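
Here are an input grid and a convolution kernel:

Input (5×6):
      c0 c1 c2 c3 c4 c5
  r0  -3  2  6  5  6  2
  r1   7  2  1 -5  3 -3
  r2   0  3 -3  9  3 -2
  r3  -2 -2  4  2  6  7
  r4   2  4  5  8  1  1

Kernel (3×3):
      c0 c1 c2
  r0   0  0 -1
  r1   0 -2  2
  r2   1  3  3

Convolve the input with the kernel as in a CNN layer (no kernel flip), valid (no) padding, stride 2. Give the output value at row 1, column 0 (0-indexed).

The receptive field on the input at this output position is [0 3 -3 / -2 -2 4 / 2 4 5]. Elementwise product with the kernel and sum: -3·-1 + -2·-2 + 4·2 + 2·1 + 4·3 + 5·3.

44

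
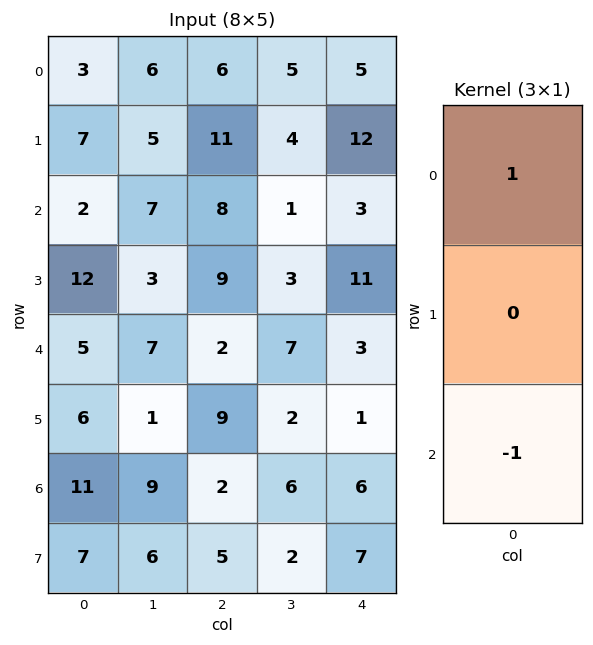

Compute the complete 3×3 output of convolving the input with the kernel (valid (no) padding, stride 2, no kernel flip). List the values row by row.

1 -2 2
-3 6 0
-6 0 -3

Output[0,0]: The receptive field on the input at this output position is [3 / 7 / 2]. Elementwise product with the kernel and sum: 3·1 + 2·-1.
Output[0,1]: The receptive field on the input at this output position is [6 / 11 / 8]. Elementwise product with the kernel and sum: 6·1 + 8·-1.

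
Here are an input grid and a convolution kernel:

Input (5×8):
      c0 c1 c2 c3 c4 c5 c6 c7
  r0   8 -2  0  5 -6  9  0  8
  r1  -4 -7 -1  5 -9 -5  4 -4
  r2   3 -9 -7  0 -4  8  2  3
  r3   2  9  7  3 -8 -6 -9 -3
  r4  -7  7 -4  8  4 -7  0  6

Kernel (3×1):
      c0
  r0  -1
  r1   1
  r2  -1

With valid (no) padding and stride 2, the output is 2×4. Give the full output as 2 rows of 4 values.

-15 6 1 2
6 18 -8 -11

Output[0,0]: The receptive field on the input at this output position is [8 / -4 / 3]. Elementwise product with the kernel and sum: 8·-1 + -4·1 + 3·-1.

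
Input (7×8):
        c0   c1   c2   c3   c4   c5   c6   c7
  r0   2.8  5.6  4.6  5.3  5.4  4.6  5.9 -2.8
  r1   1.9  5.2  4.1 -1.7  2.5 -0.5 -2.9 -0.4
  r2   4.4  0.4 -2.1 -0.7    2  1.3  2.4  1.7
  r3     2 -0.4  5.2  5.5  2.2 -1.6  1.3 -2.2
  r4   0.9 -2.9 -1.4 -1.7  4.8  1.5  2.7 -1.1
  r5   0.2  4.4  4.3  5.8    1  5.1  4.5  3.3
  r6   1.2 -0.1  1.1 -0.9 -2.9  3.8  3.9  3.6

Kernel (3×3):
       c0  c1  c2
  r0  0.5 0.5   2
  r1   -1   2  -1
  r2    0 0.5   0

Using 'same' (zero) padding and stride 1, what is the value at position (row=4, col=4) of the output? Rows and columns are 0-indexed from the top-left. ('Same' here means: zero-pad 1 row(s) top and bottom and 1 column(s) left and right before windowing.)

The receptive field on the zero-padded input at this output position is [5.5 2.2 -1.6 / -1.7 4.8 1.5 / 5.8 1 5.1]. Elementwise product with the kernel and sum: 5.5·0.5 + 2.2·0.5 + -1.6·2 + -1.7·-1 + 4.8·2 + 1.5·-1 + 1·0.5.

10.95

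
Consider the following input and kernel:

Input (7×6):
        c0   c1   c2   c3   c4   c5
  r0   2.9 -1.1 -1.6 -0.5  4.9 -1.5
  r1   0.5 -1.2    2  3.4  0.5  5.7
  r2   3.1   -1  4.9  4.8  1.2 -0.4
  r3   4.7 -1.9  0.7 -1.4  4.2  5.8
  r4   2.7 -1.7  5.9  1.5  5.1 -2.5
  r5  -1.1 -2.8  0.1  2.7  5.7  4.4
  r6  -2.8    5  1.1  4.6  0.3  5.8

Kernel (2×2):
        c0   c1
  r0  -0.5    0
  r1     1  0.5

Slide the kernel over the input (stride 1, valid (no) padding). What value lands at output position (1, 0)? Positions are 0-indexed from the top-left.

2.35

The receptive field on the input at this output position is [0.5 -1.2 / 3.1 -1]. Elementwise product with the kernel and sum: 0.5·-0.5 + 3.1·1 + -1·0.5.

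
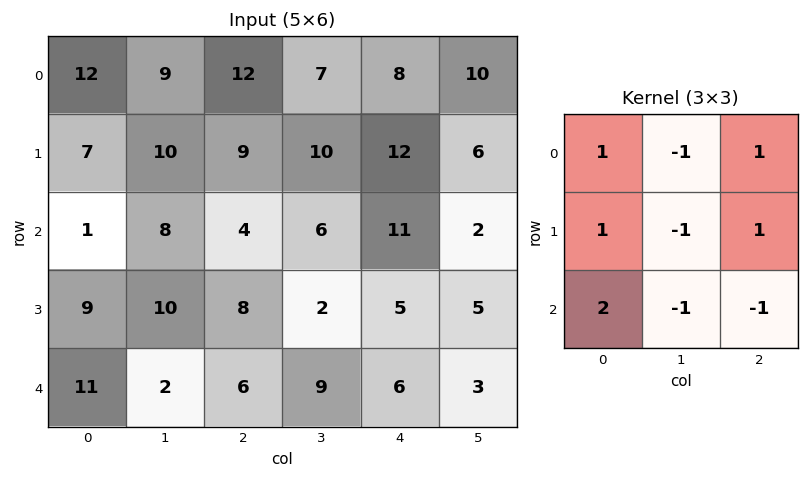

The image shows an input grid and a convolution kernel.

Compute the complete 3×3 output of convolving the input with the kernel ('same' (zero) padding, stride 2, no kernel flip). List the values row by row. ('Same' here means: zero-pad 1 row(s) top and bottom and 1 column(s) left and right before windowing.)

Output[0,0]: The receptive field on the zero-padded input at this output position is [0 0 0 / 0 12 9 / 0 7 10]. Elementwise product with the kernel and sum: 0·1 + 0·-1 + 0·1 + 0·1 + 12·-1 + 9·1 + 0·2 + 7·-1 + 10·-1.
Output[0,1]: The receptive field on the zero-padded input at this output position is [0 0 0 / 9 12 7 / 10 9 10]. Elementwise product with the kernel and sum: 0·1 + 0·-1 + 0·1 + 9·1 + 12·-1 + 7·1 + 10·2 + 9·-1 + 10·-1.

-20 5 11
-9 31 -5
-8 9 8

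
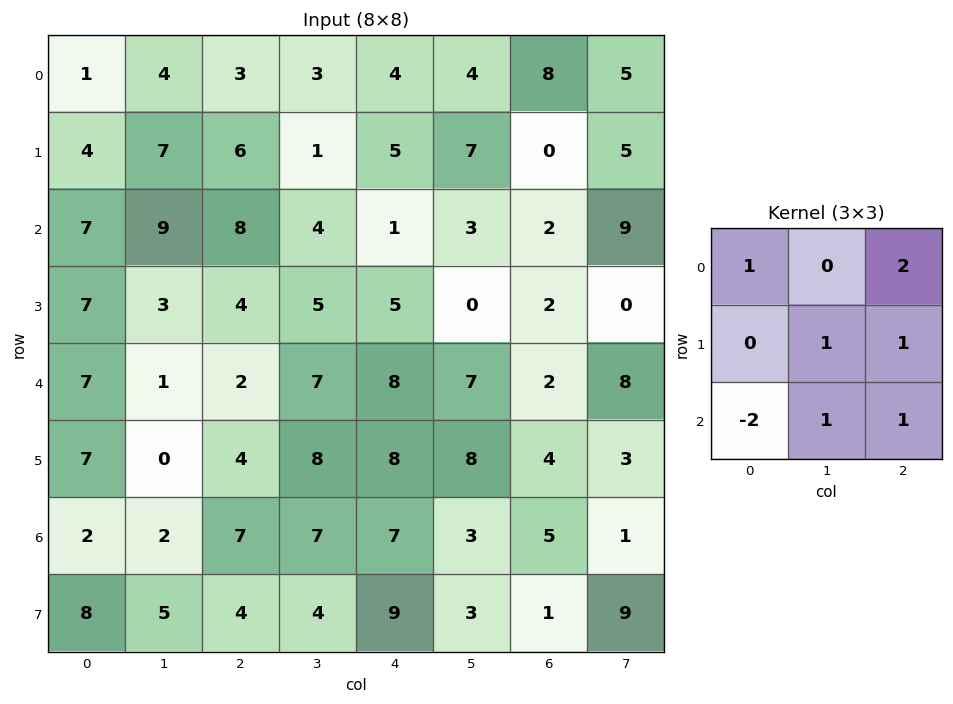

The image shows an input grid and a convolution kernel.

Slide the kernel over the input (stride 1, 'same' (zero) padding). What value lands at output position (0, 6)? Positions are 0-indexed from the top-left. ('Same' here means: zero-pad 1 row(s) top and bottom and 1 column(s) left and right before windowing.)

The receptive field on the zero-padded input at this output position is [0 0 0 / 4 8 5 / 7 0 5]. Elementwise product with the kernel and sum: 0·1 + 0·2 + 8·1 + 5·1 + 7·-2 + 0·1 + 5·1.

4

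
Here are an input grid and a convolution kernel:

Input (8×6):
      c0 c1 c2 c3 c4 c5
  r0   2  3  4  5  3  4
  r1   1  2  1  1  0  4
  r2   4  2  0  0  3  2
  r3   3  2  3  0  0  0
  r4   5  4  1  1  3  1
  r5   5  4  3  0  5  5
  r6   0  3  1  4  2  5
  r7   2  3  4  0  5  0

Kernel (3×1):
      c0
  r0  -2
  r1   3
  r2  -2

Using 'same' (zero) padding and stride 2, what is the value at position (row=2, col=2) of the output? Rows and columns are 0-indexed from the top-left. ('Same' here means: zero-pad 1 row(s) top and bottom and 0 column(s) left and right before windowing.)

The receptive field on the zero-padded input at this output position is [0 / 3 / 5]. Elementwise product with the kernel and sum: 0·-2 + 3·3 + 5·-2.

-1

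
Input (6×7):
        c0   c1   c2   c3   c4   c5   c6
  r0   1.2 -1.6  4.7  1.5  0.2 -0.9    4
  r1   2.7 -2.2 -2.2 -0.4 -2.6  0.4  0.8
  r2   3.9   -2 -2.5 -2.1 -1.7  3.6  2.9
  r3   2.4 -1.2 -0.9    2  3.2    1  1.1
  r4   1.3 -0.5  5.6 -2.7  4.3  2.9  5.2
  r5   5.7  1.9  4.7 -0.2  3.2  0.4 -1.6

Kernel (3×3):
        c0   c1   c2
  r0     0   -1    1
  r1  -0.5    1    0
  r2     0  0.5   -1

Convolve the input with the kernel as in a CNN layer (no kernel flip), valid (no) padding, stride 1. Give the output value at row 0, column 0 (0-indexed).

The receptive field on the input at this output position is [1.2 -1.6 4.7 / 2.7 -2.2 -2.2 / 3.9 -2 -2.5]. Elementwise product with the kernel and sum: -1.6·-1 + 4.7·1 + 2.7·-0.5 + -2.2·1 + -2·0.5 + -2.5·-1.

4.25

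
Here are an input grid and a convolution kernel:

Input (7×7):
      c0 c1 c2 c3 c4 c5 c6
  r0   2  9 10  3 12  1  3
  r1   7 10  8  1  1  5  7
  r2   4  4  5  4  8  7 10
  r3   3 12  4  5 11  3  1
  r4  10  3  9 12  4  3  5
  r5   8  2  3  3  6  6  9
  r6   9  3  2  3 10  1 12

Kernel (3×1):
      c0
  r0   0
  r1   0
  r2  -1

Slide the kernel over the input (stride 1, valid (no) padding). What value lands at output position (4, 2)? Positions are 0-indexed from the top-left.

The receptive field on the input at this output position is [9 / 3 / 2]. Elementwise product with the kernel and sum: 2·-1.

-2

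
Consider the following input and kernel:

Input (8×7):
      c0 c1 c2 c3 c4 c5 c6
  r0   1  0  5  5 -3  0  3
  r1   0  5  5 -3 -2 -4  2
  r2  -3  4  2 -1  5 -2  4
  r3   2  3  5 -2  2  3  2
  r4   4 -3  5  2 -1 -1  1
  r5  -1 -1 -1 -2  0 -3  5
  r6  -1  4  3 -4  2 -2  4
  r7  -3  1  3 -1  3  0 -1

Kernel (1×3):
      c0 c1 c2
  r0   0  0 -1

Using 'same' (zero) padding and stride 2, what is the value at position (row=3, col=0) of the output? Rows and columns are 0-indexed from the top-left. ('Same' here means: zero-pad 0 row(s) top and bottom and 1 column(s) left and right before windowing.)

The receptive field on the zero-padded input at this output position is [0 -1 4]. Elementwise product with the kernel and sum: 4·-1.

-4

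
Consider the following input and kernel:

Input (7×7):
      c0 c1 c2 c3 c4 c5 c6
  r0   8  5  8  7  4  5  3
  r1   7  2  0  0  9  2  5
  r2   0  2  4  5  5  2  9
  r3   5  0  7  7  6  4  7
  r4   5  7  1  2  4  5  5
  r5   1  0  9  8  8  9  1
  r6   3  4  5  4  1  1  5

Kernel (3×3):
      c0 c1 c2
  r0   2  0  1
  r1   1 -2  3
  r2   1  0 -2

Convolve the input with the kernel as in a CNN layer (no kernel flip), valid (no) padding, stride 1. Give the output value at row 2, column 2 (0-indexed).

The receptive field on the input at this output position is [4 5 5 / 7 7 6 / 1 2 4]. Elementwise product with the kernel and sum: 4·2 + 5·1 + 7·1 + 7·-2 + 6·3 + 1·1 + 4·-2.

17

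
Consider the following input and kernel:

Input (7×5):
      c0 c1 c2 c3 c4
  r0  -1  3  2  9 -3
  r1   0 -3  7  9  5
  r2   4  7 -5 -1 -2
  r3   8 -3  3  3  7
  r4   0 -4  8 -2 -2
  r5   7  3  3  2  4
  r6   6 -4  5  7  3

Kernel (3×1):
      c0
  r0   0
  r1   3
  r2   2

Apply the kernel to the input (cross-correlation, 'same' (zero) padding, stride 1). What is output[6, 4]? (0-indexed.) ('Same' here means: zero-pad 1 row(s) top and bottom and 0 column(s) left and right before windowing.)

The receptive field on the zero-padded input at this output position is [4 / 3 / 0]. Elementwise product with the kernel and sum: 3·3 + 0·2.

9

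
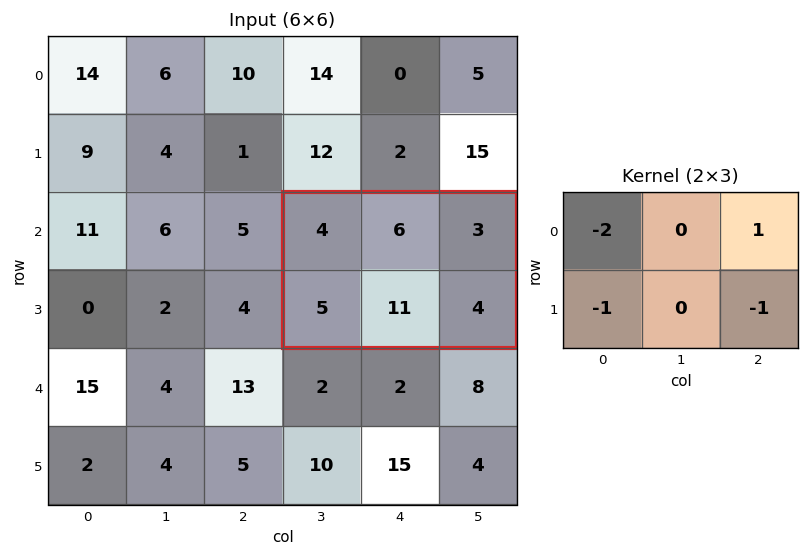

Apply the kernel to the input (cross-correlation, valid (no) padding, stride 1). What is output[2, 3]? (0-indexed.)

The receptive field on the input at this output position is [4 6 3 / 5 11 4]. Elementwise product with the kernel and sum: 4·-2 + 3·1 + 5·-1 + 4·-1.

-14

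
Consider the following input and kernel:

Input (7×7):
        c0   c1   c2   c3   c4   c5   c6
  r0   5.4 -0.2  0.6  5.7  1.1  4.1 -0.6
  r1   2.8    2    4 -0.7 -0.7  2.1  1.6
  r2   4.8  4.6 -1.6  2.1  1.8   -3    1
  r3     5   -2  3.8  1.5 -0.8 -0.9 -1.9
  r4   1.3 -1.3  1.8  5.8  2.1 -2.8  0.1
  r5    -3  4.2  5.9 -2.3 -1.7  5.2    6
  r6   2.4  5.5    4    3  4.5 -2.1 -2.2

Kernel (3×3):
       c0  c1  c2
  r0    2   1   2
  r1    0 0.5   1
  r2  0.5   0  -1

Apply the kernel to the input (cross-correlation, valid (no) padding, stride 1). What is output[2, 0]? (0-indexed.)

The receptive field on the input at this output position is [4.8 4.6 -1.6 / 5 -2 3.8 / 1.3 -1.3 1.8]. Elementwise product with the kernel and sum: 4.8·2 + 4.6·1 + -1.6·2 + -2·0.5 + 3.8·1 + 1.3·0.5 + 1.8·-1.

12.65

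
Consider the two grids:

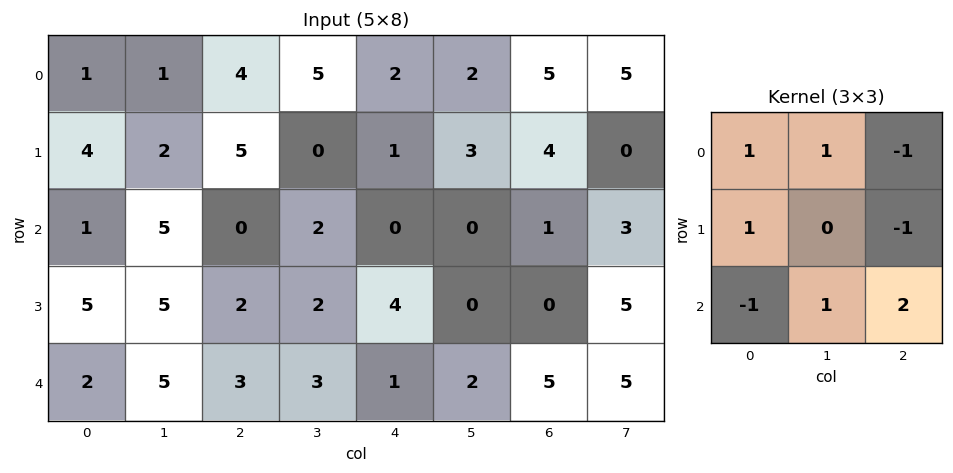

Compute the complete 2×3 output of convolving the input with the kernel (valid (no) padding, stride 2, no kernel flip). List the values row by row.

Output[0,0]: The receptive field on the input at this output position is [1 1 4 / 4 2 5 / 1 5 0]. Elementwise product with the kernel and sum: 1·1 + 1·1 + 4·-1 + 4·1 + 5·-1 + 1·-1 + 5·1 + 0·2.

1 13 -2
18 2 14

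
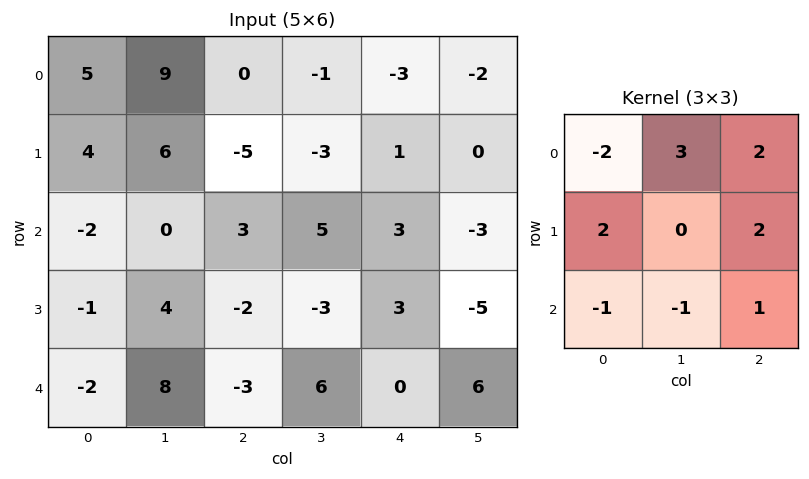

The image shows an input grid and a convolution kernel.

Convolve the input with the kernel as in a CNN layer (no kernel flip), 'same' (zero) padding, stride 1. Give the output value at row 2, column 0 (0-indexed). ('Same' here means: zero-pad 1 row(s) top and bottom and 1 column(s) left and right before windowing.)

29

The receptive field on the zero-padded input at this output position is [0 4 6 / 0 -2 0 / 0 -1 4]. Elementwise product with the kernel and sum: 0·-2 + 4·3 + 6·2 + 0·2 + 0·2 + 0·-1 + -1·-1 + 4·1.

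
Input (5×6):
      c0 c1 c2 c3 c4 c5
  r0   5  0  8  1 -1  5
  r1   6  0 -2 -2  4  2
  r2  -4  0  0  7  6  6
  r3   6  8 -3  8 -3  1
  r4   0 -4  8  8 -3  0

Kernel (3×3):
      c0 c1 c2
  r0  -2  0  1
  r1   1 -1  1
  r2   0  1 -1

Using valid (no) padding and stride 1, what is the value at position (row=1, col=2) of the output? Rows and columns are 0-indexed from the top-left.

18

The receptive field on the input at this output position is [-2 -2 4 / 0 7 6 / -3 8 -3]. Elementwise product with the kernel and sum: -2·-2 + 4·1 + 0·1 + 7·-1 + 6·1 + 8·1 + -3·-1.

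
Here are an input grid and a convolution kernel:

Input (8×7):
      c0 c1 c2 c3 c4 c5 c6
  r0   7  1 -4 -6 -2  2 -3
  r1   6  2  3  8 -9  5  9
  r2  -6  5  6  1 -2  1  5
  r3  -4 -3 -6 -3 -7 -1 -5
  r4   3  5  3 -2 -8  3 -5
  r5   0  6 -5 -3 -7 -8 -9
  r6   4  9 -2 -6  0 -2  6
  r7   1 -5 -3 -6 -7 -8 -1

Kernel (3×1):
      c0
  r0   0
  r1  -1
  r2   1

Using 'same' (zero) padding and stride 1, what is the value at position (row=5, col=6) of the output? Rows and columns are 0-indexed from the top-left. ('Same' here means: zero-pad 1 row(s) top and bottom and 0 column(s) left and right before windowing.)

15

The receptive field on the zero-padded input at this output position is [-5 / -9 / 6]. Elementwise product with the kernel and sum: -9·-1 + 6·1.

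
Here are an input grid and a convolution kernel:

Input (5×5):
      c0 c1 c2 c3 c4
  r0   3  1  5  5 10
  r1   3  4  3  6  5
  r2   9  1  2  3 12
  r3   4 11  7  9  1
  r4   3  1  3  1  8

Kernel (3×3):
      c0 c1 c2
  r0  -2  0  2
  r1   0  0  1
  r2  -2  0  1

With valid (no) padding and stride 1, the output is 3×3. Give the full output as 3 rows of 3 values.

Output[0,0]: The receptive field on the input at this output position is [3 1 5 / 3 4 3 / 9 1 2]. Elementwise product with the kernel and sum: 3·-2 + 5·2 + 3·1 + 9·-2 + 2·1.

-9 15 23
1 -6 3
-10 12 23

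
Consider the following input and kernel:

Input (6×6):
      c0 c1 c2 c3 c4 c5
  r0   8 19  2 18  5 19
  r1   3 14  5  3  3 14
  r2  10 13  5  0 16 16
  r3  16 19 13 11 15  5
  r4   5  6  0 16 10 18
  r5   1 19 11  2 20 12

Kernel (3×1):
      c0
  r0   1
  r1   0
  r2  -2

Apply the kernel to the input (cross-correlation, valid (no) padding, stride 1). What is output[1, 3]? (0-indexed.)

The receptive field on the input at this output position is [3 / 0 / 11]. Elementwise product with the kernel and sum: 3·1 + 11·-2.

-19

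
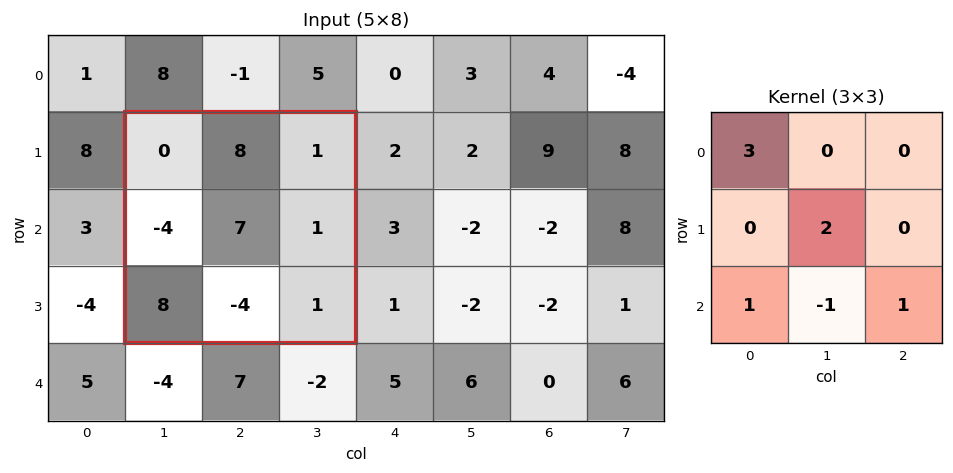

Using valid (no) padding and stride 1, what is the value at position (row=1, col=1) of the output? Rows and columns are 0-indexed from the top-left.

27

The receptive field on the input at this output position is [0 8 1 / -4 7 1 / 8 -4 1]. Elementwise product with the kernel and sum: 0·3 + 7·2 + 8·1 + -4·-1 + 1·1.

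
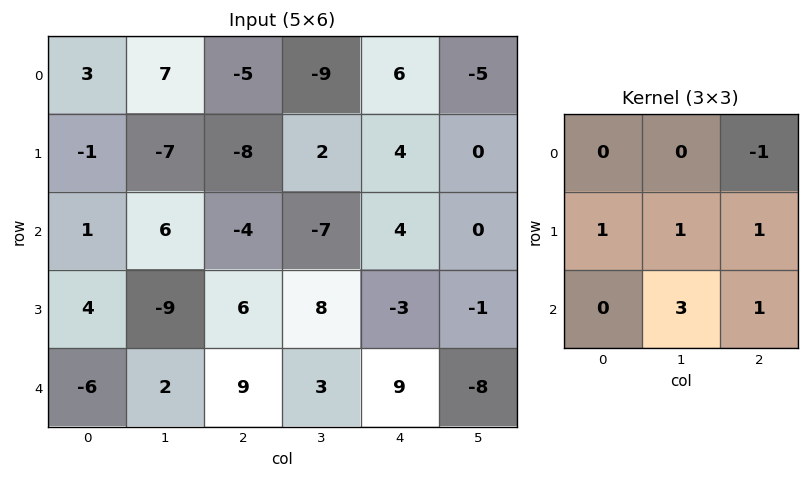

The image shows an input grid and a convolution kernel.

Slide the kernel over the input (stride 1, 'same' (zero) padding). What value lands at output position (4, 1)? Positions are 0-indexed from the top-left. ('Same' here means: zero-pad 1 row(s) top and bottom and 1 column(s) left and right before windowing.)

-1

The receptive field on the zero-padded input at this output position is [4 -9 6 / -6 2 9 / 0 0 0]. Elementwise product with the kernel and sum: 6·-1 + -6·1 + 2·1 + 9·1 + 0·3 + 0·1.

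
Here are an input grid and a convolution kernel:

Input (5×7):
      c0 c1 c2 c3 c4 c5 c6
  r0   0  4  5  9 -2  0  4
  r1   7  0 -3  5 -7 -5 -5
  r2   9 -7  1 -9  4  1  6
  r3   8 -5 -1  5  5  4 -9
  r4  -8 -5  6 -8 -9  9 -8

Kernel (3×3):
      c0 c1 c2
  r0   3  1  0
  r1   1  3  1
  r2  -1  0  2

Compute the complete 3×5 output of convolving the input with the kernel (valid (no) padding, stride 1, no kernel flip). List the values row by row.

1 2 36 15 -25
0 -1 -15 15 -36
32 -34 -11 27 14

Output[0,0]: The receptive field on the input at this output position is [0 4 5 / 7 0 -3 / 9 -7 1]. Elementwise product with the kernel and sum: 0·3 + 4·1 + 7·1 + 0·3 + -3·1 + 9·-1 + 1·2.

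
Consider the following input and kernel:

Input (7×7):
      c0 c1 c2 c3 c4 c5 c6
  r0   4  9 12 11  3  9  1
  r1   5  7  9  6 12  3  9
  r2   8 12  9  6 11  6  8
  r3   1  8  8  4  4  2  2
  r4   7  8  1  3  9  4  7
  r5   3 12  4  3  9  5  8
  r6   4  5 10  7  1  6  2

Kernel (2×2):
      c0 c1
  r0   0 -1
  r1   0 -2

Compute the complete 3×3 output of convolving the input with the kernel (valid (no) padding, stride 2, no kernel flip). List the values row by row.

Output[0,0]: The receptive field on the input at this output position is [4 9 / 5 7]. Elementwise product with the kernel and sum: 9·-1 + 7·-2.
Output[0,1]: The receptive field on the input at this output position is [12 11 / 9 6]. Elementwise product with the kernel and sum: 11·-1 + 6·-2.

-23 -23 -15
-28 -14 -10
-32 -9 -14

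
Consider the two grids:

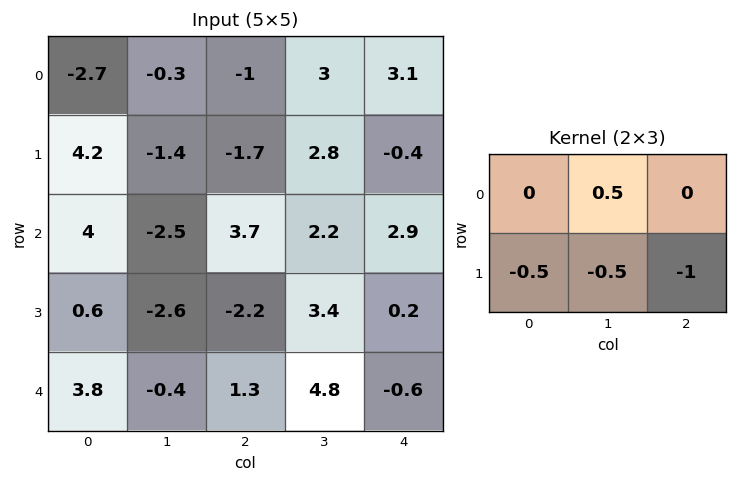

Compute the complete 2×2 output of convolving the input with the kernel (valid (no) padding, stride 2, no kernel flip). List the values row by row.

0.15 1.35
1.95 0.3

Output[0,0]: The receptive field on the input at this output position is [-2.7 -0.3 -1 / 4.2 -1.4 -1.7]. Elementwise product with the kernel and sum: -0.3·0.5 + 4.2·-0.5 + -1.4·-0.5 + -1.7·-1.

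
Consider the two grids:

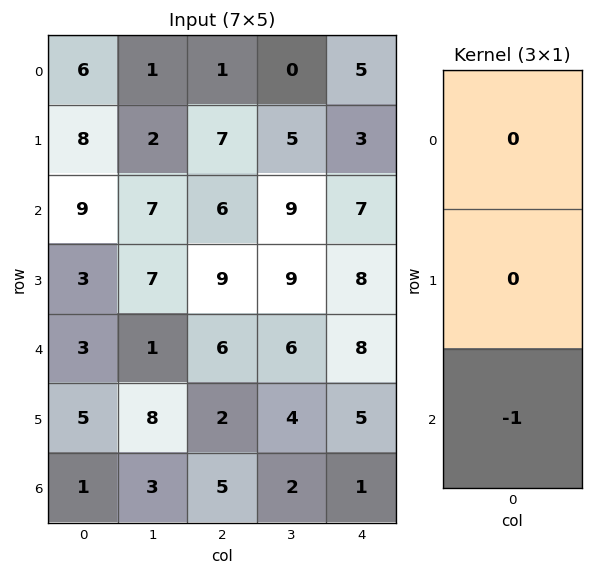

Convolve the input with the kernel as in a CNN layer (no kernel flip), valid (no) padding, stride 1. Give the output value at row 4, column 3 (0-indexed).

The receptive field on the input at this output position is [6 / 4 / 2]. Elementwise product with the kernel and sum: 2·-1.

-2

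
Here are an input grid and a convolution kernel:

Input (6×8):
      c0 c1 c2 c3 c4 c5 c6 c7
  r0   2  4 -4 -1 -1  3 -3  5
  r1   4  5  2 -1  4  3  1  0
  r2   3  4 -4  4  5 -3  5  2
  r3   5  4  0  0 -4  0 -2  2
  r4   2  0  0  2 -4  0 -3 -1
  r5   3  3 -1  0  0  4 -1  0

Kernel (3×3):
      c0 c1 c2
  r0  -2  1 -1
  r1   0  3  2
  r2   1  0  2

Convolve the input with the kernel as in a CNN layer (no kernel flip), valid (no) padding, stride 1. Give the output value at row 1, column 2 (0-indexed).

5

The receptive field on the input at this output position is [2 -1 4 / -4 4 5 / 0 0 -4]. Elementwise product with the kernel and sum: 2·-2 + -1·1 + 4·-1 + 4·3 + 5·2 + 0·1 + -4·2.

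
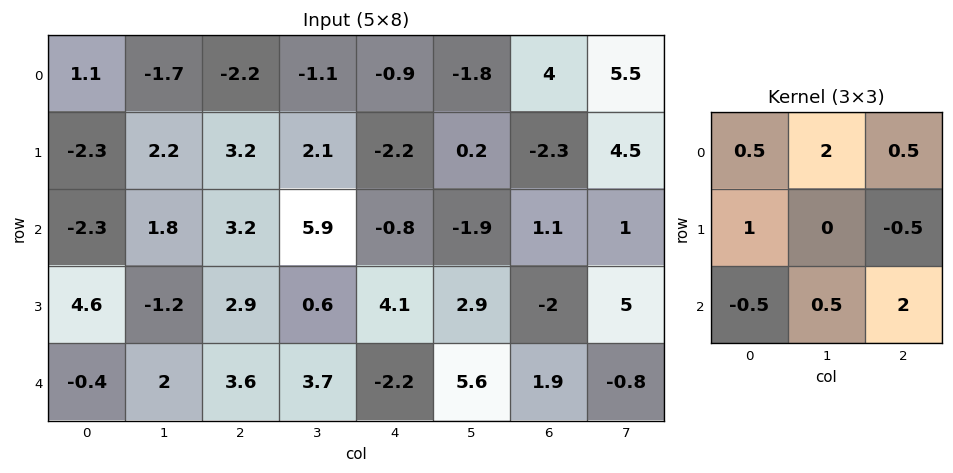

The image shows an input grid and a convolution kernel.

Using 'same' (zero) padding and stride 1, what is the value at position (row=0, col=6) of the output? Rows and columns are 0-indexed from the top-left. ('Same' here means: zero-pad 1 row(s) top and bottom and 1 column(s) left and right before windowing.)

3.2

The receptive field on the zero-padded input at this output position is [0 0 0 / -1.8 4 5.5 / 0.2 -2.3 4.5]. Elementwise product with the kernel and sum: 0·0.5 + 0·2 + 0·0.5 + -1.8·1 + 5.5·-0.5 + 0.2·-0.5 + -2.3·0.5 + 4.5·2.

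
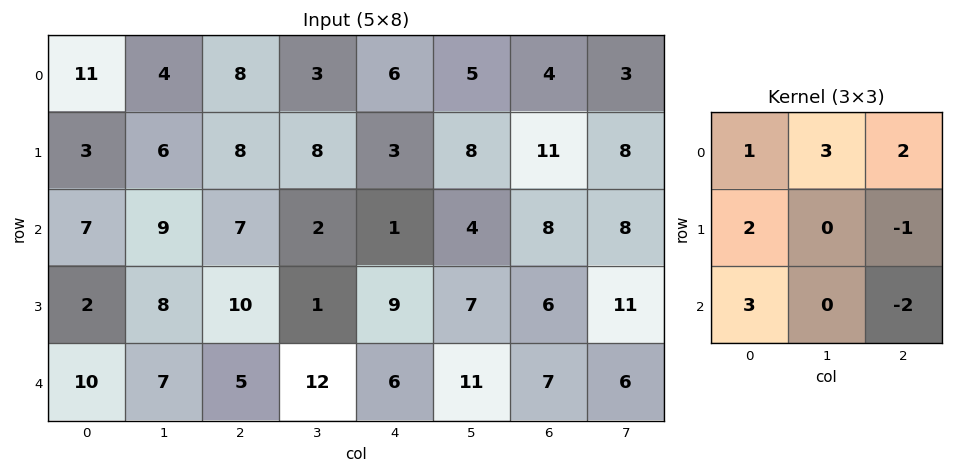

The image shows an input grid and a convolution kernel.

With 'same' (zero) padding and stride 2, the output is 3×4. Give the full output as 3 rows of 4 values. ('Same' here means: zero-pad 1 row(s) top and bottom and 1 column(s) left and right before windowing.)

-16 7 9 15
-4 84 22 56
15 42 55 63

Output[0,0]: The receptive field on the zero-padded input at this output position is [0 0 0 / 0 11 4 / 0 3 6]. Elementwise product with the kernel and sum: 0·1 + 0·3 + 0·2 + 0·2 + 4·-1 + 0·3 + 6·-2.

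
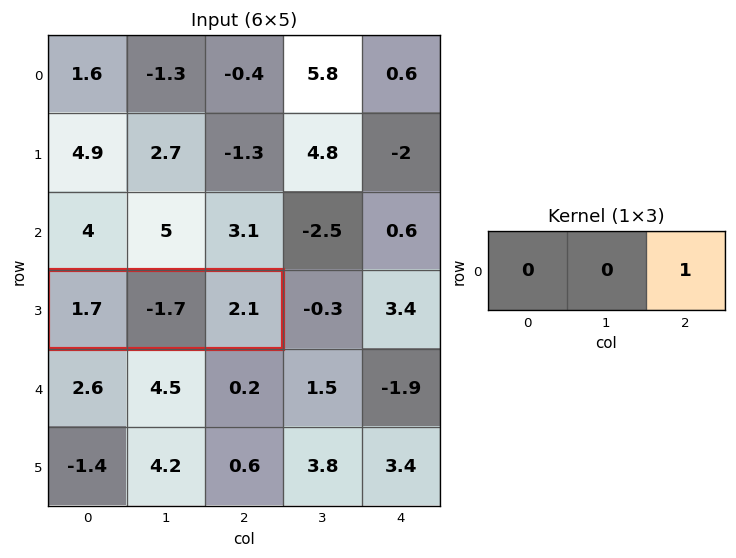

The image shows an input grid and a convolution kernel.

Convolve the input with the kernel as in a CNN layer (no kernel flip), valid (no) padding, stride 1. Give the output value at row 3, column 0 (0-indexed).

2.1

The receptive field on the input at this output position is [1.7 -1.7 2.1]. Elementwise product with the kernel and sum: 2.1·1.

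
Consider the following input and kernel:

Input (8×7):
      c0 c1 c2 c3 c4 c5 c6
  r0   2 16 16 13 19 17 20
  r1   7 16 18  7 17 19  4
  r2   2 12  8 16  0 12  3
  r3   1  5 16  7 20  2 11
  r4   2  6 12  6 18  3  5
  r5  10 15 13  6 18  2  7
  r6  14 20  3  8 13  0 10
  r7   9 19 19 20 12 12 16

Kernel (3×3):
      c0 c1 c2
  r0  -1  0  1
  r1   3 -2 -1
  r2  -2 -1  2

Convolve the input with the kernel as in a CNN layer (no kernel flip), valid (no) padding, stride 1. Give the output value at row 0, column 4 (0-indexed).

4

The receptive field on the input at this output position is [19 17 20 / 17 19 4 / 0 12 3]. Elementwise product with the kernel and sum: 19·-1 + 20·1 + 17·3 + 19·-2 + 4·-1 + 0·-2 + 12·-1 + 3·2.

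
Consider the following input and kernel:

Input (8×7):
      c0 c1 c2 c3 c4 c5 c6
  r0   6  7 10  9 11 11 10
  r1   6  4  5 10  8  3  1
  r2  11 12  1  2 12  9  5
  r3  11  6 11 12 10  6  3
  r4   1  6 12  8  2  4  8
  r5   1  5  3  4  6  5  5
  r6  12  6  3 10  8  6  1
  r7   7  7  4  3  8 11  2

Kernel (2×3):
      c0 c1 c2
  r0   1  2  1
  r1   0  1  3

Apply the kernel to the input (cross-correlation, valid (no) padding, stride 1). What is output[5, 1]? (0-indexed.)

48

The receptive field on the input at this output position is [5 3 4 / 6 3 10]. Elementwise product with the kernel and sum: 5·1 + 3·2 + 4·1 + 3·1 + 10·3.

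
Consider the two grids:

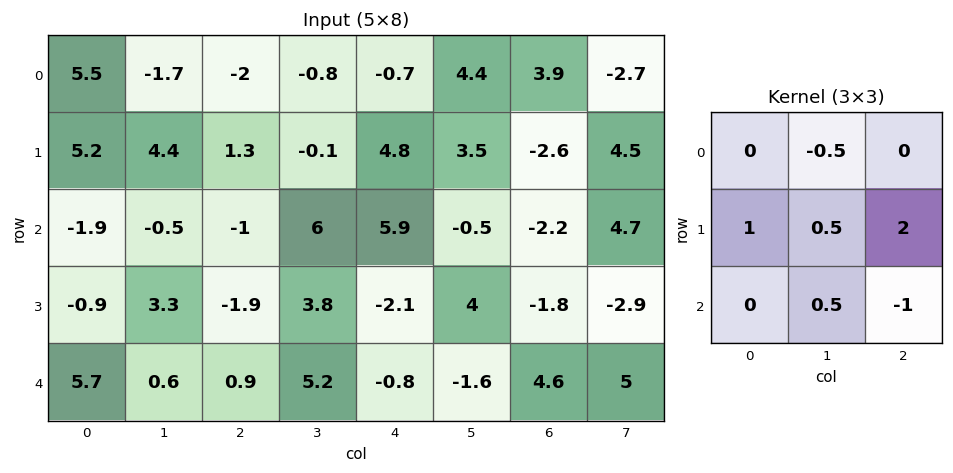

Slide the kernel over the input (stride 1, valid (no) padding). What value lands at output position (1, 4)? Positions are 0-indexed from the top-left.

The receptive field on the input at this output position is [4.8 3.5 -2.6 / 5.9 -0.5 -2.2 / -2.1 4 -1.8]. Elementwise product with the kernel and sum: 3.5·-0.5 + 5.9·1 + -0.5·0.5 + -2.2·2 + 4·0.5 + -1.8·-1.

3.3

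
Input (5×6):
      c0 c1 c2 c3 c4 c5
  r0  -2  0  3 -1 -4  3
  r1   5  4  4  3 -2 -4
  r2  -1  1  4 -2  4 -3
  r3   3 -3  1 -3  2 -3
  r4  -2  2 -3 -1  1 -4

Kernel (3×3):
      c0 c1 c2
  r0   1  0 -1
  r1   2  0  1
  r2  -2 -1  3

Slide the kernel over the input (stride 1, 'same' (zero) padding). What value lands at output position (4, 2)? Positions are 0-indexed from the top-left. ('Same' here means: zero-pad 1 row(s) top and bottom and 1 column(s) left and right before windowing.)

3

The receptive field on the zero-padded input at this output position is [-3 1 -3 / 2 -3 -1 / 0 0 0]. Elementwise product with the kernel and sum: -3·1 + -3·-1 + 2·2 + -1·1 + 0·-2 + 0·-1 + 0·3.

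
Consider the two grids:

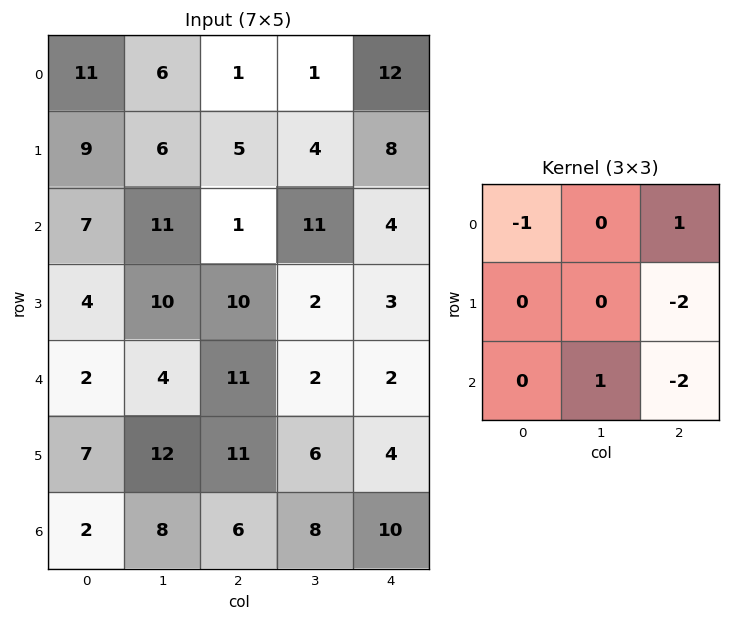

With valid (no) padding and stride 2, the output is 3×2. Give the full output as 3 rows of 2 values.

-11 -2
-44 -5
-17 -29

Output[0,0]: The receptive field on the input at this output position is [11 6 1 / 9 6 5 / 7 11 1]. Elementwise product with the kernel and sum: 11·-1 + 1·1 + 5·-2 + 11·1 + 1·-2.
Output[0,1]: The receptive field on the input at this output position is [1 1 12 / 5 4 8 / 1 11 4]. Elementwise product with the kernel and sum: 1·-1 + 12·1 + 8·-2 + 11·1 + 4·-2.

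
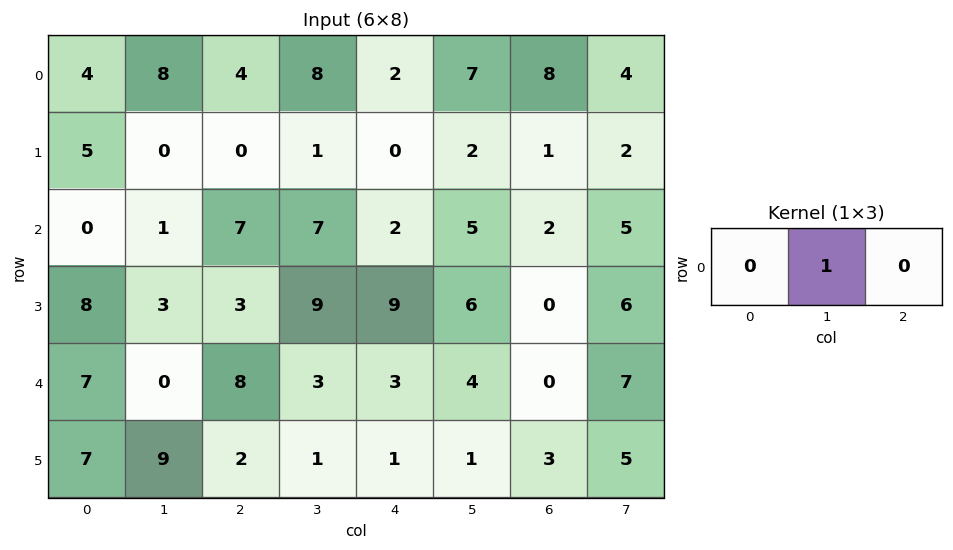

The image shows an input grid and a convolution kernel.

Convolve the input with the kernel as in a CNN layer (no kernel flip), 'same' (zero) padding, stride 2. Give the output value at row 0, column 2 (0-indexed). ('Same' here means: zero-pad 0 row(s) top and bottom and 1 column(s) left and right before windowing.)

The receptive field on the zero-padded input at this output position is [8 2 7]. Elementwise product with the kernel and sum: 2·1.

2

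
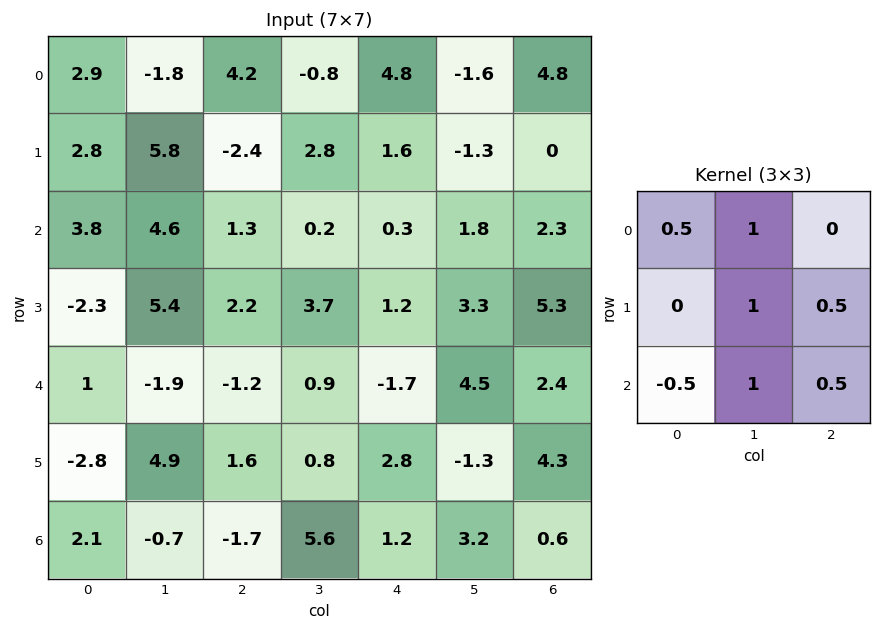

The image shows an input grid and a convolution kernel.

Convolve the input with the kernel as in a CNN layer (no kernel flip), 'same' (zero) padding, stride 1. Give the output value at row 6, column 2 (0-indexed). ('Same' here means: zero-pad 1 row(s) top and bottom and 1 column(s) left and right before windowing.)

The receptive field on the zero-padded input at this output position is [4.9 1.6 0.8 / -0.7 -1.7 5.6 / 0 0 0]. Elementwise product with the kernel and sum: 4.9·0.5 + 1.6·1 + -1.7·1 + 5.6·0.5 + 0·-0.5 + 0·1 + 0·0.5.

5.15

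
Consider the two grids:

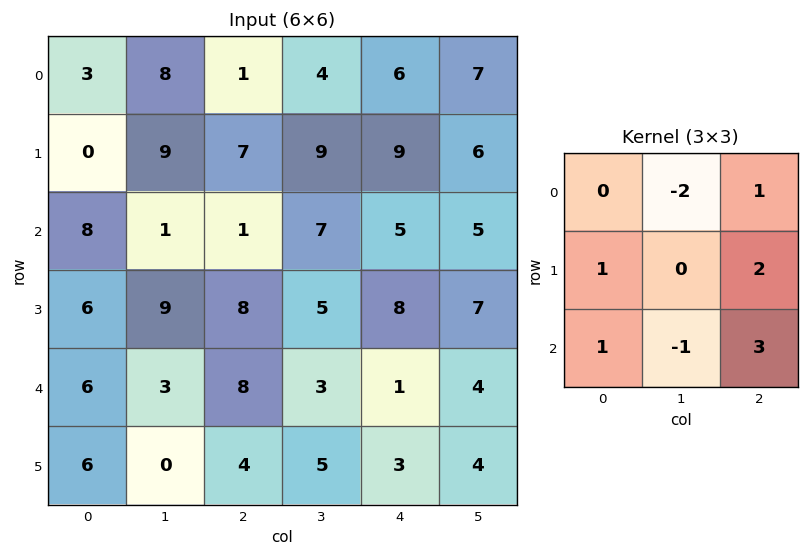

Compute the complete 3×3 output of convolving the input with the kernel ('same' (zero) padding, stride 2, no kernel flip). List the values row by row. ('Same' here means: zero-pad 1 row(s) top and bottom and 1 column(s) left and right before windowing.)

Output[0,0]: The receptive field on the zero-padded input at this output position is [0 0 0 / 0 3 8 / 0 0 9]. Elementwise product with the kernel and sum: 0·-2 + 0·1 + 0·1 + 8·2 + 0·1 + 0·-1 + 9·3.
Output[0,1]: The receptive field on the zero-padded input at this output position is [0 0 0 / 8 1 4 / 9 7 9]. Elementwise product with the kernel and sum: 0·-2 + 0·1 + 8·1 + 4·2 + 9·1 + 7·-1 + 9·3.

43 45 36
32 26 23
-3 9 16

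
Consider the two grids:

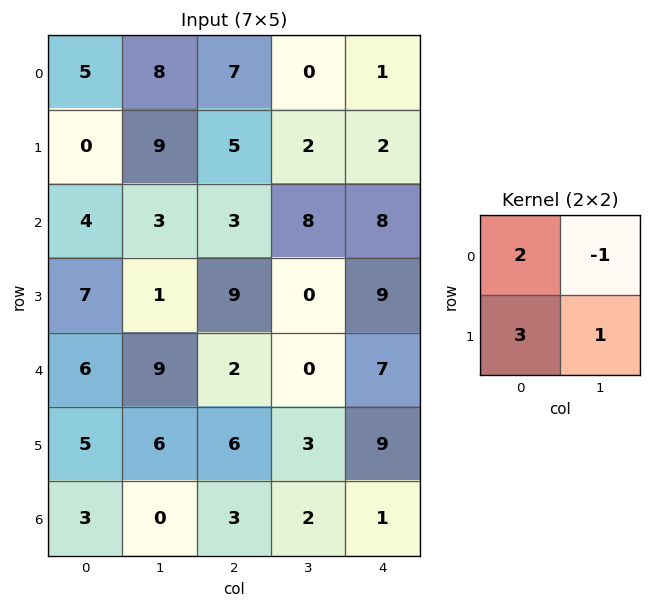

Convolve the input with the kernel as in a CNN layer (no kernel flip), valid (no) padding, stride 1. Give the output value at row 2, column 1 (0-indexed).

The receptive field on the input at this output position is [3 3 / 1 9]. Elementwise product with the kernel and sum: 3·2 + 3·-1 + 1·3 + 9·1.

15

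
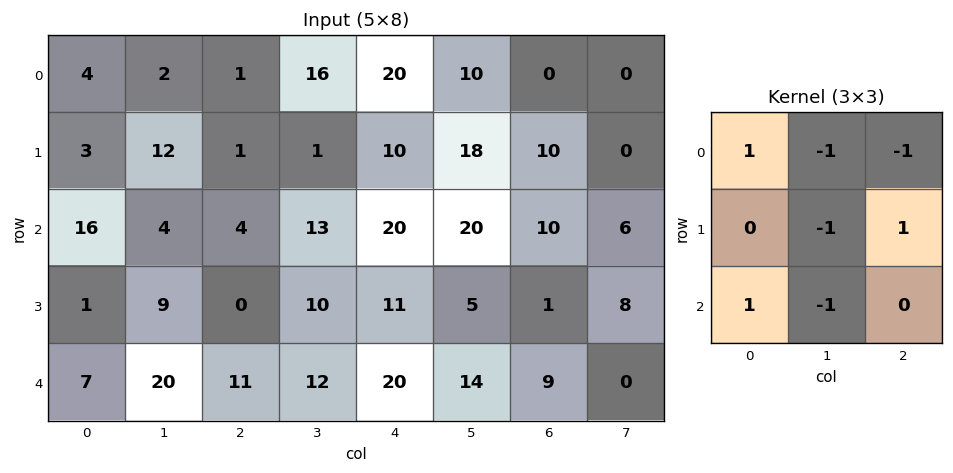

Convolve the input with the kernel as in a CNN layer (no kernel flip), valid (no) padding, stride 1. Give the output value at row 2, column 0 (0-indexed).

The receptive field on the input at this output position is [16 4 4 / 1 9 0 / 7 20 11]. Elementwise product with the kernel and sum: 16·1 + 4·-1 + 4·-1 + 9·-1 + 0·1 + 7·1 + 20·-1.

-14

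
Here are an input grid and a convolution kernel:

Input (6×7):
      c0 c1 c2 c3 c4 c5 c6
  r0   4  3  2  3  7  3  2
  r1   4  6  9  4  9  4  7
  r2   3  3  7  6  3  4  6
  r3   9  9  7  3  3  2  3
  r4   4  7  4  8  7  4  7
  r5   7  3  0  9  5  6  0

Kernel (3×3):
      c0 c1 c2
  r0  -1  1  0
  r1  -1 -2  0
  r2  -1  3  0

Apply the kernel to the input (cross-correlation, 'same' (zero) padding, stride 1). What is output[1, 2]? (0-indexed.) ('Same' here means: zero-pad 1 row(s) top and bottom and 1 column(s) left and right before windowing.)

-7

The receptive field on the zero-padded input at this output position is [3 2 3 / 6 9 4 / 3 7 6]. Elementwise product with the kernel and sum: 3·-1 + 2·1 + 6·-1 + 9·-2 + 3·-1 + 7·3.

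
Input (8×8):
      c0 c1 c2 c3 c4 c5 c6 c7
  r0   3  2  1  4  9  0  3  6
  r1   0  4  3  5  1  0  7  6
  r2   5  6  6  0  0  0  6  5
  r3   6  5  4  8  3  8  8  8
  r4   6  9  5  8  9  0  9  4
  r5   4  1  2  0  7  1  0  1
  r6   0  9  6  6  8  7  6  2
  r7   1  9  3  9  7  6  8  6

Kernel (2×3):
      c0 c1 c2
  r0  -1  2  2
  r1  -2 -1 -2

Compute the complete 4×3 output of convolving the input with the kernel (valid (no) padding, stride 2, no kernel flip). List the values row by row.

-7 12 -19
-6 -28 -18
9 11 -6
13 -7 -18

Output[0,0]: The receptive field on the input at this output position is [3 2 1 / 0 4 3]. Elementwise product with the kernel and sum: 3·-1 + 2·2 + 1·2 + 0·-2 + 4·-1 + 3·-2.
Output[0,1]: The receptive field on the input at this output position is [1 4 9 / 3 5 1]. Elementwise product with the kernel and sum: 1·-1 + 4·2 + 9·2 + 3·-2 + 5·-1 + 1·-2.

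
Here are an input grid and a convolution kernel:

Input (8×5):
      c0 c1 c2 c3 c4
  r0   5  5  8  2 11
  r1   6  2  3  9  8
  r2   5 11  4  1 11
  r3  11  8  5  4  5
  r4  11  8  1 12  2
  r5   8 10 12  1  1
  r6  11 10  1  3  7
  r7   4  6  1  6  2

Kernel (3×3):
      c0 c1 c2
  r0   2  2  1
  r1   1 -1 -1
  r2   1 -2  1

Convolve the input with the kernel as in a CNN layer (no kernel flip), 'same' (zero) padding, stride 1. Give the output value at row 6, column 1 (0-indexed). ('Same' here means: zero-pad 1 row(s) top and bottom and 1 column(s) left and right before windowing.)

41

The receptive field on the zero-padded input at this output position is [8 10 12 / 11 10 1 / 4 6 1]. Elementwise product with the kernel and sum: 8·2 + 10·2 + 12·1 + 11·1 + 10·-1 + 1·-1 + 4·1 + 6·-2 + 1·1.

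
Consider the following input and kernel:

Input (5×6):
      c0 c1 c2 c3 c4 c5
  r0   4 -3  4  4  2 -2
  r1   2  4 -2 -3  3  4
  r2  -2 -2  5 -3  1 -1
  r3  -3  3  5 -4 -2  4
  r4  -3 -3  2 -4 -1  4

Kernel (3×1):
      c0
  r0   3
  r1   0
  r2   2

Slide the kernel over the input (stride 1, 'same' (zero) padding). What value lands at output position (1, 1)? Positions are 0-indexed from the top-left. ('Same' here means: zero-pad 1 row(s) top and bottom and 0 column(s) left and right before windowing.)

-13

The receptive field on the zero-padded input at this output position is [-3 / 4 / -2]. Elementwise product with the kernel and sum: -3·3 + -2·2.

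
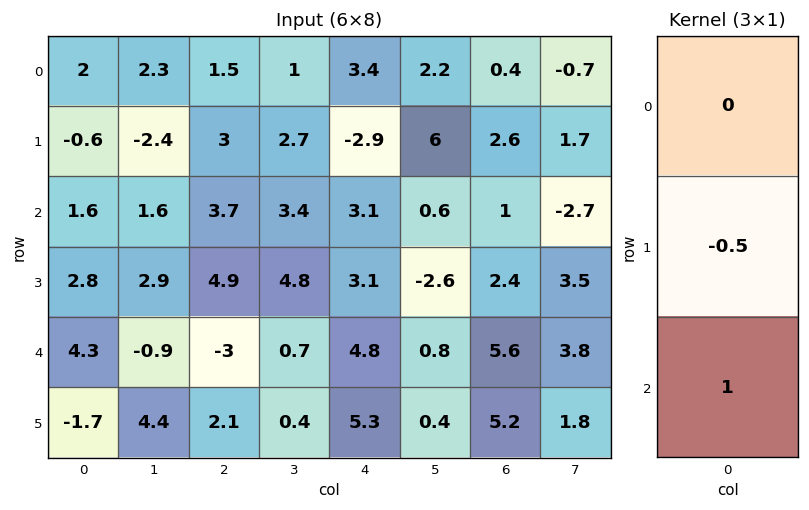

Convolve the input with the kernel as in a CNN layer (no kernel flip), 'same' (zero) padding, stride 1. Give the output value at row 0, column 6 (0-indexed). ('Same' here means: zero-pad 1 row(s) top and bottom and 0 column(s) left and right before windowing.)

The receptive field on the zero-padded input at this output position is [0 / 0.4 / 2.6]. Elementwise product with the kernel and sum: 0.4·-0.5 + 2.6·1.

2.4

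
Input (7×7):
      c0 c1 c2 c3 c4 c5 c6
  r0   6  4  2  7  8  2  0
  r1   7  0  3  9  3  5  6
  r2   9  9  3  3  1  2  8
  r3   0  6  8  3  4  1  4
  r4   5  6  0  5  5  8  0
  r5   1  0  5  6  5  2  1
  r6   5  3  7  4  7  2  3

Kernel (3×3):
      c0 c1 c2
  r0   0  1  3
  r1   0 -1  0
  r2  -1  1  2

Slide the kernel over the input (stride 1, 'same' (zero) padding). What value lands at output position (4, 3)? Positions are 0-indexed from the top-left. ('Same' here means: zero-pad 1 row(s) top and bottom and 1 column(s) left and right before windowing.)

The receptive field on the zero-padded input at this output position is [8 3 4 / 0 5 5 / 5 6 5]. Elementwise product with the kernel and sum: 3·1 + 4·3 + 5·-1 + 5·-1 + 6·1 + 5·2.

21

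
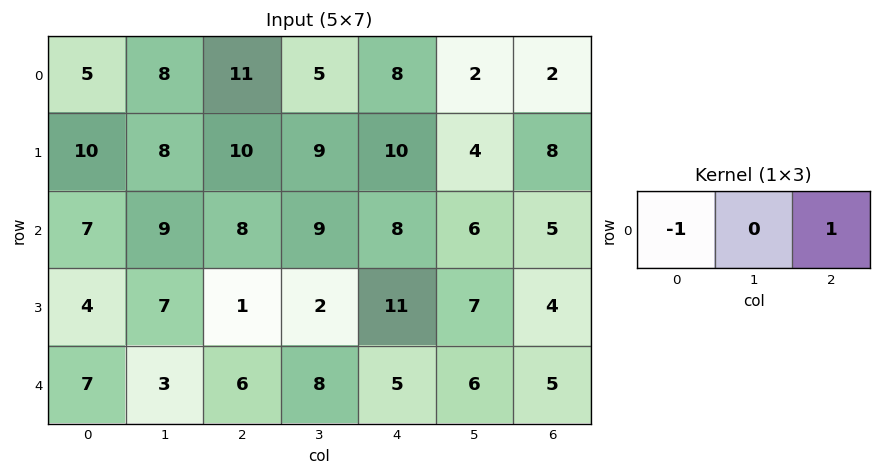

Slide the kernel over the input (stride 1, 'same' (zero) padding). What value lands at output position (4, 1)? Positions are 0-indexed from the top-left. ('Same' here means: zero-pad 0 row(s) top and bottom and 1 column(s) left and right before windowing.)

-1

The receptive field on the zero-padded input at this output position is [7 3 6]. Elementwise product with the kernel and sum: 7·-1 + 6·1.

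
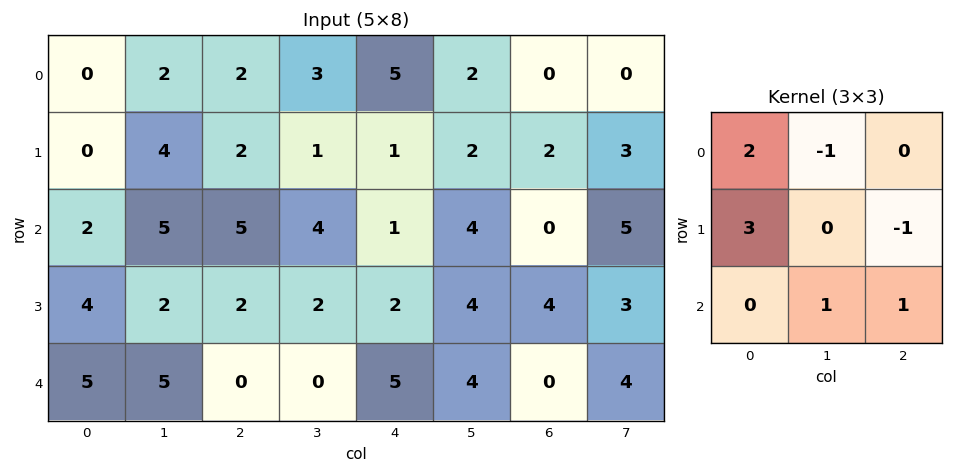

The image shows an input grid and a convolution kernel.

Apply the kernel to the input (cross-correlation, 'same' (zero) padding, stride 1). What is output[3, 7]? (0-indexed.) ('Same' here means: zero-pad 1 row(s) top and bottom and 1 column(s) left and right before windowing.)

The receptive field on the zero-padded input at this output position is [0 5 0 / 4 3 0 / 0 4 0]. Elementwise product with the kernel and sum: 0·2 + 5·-1 + 4·3 + 0·-1 + 4·1 + 0·1.

11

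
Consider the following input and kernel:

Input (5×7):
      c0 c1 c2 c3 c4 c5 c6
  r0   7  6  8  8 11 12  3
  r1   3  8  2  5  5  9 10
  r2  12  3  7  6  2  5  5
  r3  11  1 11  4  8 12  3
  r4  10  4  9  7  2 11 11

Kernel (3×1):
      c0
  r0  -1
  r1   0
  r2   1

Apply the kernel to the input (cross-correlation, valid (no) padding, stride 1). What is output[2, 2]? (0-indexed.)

2

The receptive field on the input at this output position is [7 / 11 / 9]. Elementwise product with the kernel and sum: 7·-1 + 9·1.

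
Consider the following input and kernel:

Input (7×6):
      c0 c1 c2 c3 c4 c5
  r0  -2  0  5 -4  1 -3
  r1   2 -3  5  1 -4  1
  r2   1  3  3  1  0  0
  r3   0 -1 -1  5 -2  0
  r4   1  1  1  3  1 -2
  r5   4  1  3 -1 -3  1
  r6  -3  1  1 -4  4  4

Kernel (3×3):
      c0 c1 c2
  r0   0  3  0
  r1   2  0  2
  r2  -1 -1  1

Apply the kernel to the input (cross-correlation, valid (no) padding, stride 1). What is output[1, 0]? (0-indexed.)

-1

The receptive field on the input at this output position is [2 -3 5 / 1 3 3 / 0 -1 -1]. Elementwise product with the kernel and sum: -3·3 + 1·2 + 3·2 + 0·-1 + -1·-1 + -1·1.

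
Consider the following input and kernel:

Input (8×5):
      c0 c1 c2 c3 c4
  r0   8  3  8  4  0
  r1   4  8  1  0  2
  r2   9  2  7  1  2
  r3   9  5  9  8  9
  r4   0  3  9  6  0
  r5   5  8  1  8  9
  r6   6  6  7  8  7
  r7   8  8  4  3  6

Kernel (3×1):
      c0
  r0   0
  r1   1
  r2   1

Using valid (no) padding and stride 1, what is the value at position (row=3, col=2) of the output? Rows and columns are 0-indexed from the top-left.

10

The receptive field on the input at this output position is [9 / 9 / 1]. Elementwise product with the kernel and sum: 9·1 + 1·1.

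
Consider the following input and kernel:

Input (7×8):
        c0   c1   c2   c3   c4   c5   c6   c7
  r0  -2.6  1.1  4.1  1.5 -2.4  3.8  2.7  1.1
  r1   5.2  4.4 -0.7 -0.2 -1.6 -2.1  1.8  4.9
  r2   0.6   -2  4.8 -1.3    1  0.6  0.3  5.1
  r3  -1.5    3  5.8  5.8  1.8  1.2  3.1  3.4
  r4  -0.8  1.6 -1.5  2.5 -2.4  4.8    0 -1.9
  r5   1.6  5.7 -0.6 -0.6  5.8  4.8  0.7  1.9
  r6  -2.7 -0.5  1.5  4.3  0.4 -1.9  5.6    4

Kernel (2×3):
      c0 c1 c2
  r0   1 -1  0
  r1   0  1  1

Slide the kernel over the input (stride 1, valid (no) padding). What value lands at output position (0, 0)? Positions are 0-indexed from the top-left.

0

The receptive field on the input at this output position is [-2.6 1.1 4.1 / 5.2 4.4 -0.7]. Elementwise product with the kernel and sum: -2.6·1 + 1.1·-1 + 4.4·1 + -0.7·1.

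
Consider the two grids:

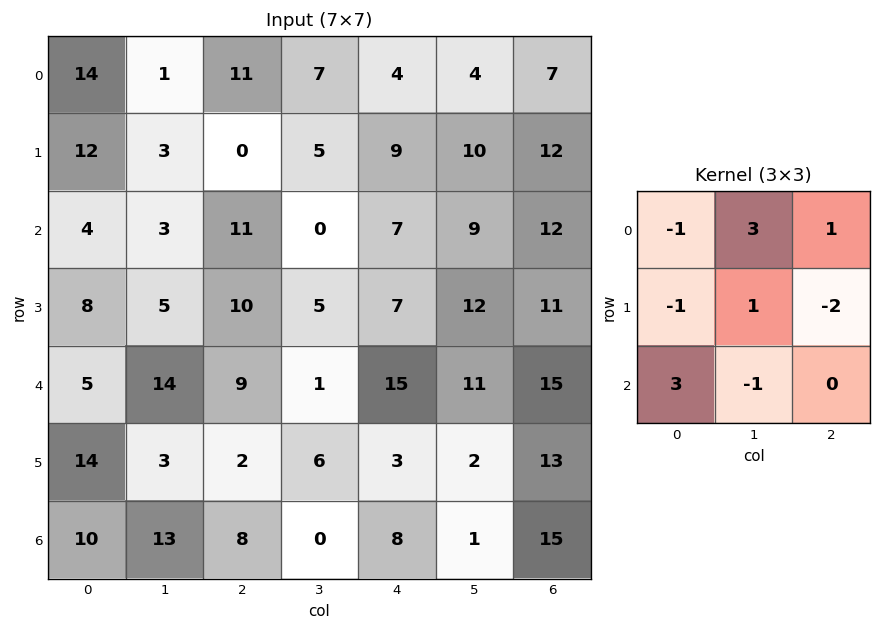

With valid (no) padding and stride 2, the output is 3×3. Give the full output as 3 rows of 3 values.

Output[0,0]: The receptive field on the input at this output position is [14 1 11 / 12 3 0 / 4 3 11]. Elementwise product with the kernel and sum: 14·-1 + 1·3 + 11·1 + 12·-1 + 3·1 + 0·-2 + 4·3 + 3·-1.

0 34 4
-6 3 49
48 31 29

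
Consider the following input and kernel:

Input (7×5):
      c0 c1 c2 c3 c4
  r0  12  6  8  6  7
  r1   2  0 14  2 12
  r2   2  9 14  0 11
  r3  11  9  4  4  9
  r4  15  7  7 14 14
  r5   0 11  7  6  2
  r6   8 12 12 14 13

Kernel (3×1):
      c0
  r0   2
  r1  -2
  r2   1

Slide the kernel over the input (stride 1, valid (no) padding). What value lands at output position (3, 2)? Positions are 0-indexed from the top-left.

The receptive field on the input at this output position is [4 / 7 / 7]. Elementwise product with the kernel and sum: 4·2 + 7·-2 + 7·1.

1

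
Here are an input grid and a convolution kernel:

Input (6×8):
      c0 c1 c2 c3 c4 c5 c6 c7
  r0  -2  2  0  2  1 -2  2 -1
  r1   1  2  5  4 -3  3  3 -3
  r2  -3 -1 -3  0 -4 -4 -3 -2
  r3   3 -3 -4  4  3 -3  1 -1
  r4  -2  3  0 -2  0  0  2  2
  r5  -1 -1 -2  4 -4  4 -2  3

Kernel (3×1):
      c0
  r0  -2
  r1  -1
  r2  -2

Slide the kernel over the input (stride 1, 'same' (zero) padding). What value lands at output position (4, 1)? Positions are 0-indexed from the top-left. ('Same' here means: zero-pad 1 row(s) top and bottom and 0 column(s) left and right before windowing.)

5

The receptive field on the zero-padded input at this output position is [-3 / 3 / -1]. Elementwise product with the kernel and sum: -3·-2 + 3·-1 + -1·-2.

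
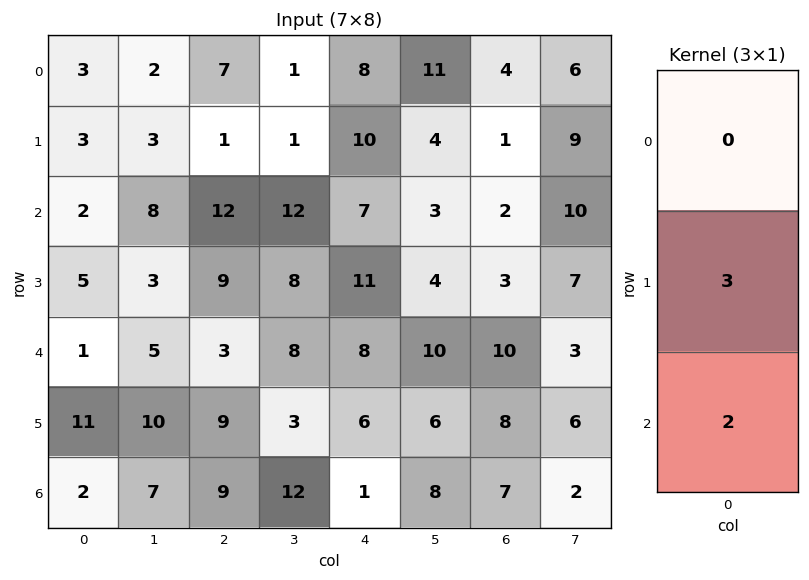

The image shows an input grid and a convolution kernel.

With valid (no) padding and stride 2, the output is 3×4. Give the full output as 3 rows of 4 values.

Output[0,0]: The receptive field on the input at this output position is [3 / 3 / 2]. Elementwise product with the kernel and sum: 3·3 + 2·2.

13 27 44 7
17 33 49 29
37 45 20 38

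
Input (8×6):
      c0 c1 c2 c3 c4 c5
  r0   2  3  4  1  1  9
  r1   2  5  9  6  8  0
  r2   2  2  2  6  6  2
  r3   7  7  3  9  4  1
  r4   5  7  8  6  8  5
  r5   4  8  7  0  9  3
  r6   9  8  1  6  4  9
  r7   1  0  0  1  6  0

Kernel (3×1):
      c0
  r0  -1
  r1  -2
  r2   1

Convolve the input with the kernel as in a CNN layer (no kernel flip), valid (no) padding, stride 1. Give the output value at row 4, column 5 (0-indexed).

The receptive field on the input at this output position is [5 / 3 / 9]. Elementwise product with the kernel and sum: 5·-1 + 3·-2 + 9·1.

-2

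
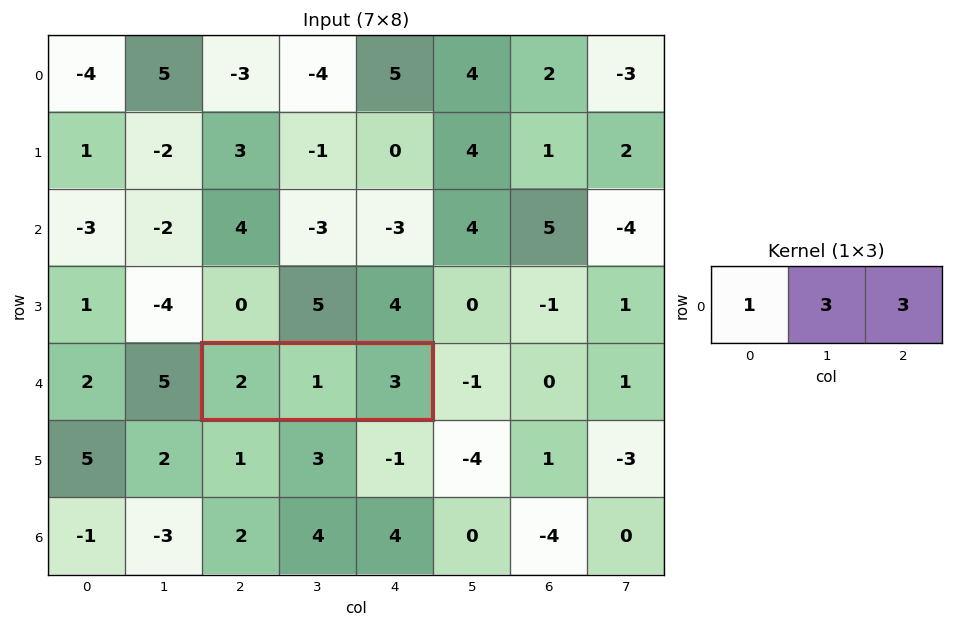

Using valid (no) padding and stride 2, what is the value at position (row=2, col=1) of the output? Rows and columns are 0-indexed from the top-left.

14

The receptive field on the input at this output position is [2 1 3]. Elementwise product with the kernel and sum: 2·1 + 1·3 + 3·3.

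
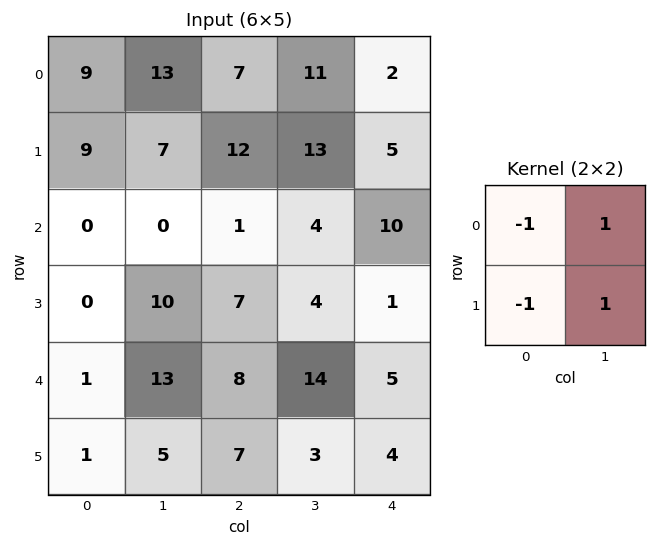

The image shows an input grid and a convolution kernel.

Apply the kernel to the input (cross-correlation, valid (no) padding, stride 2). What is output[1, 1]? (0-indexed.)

0

The receptive field on the input at this output position is [1 4 / 7 4]. Elementwise product with the kernel and sum: 1·-1 + 4·1 + 7·-1 + 4·1.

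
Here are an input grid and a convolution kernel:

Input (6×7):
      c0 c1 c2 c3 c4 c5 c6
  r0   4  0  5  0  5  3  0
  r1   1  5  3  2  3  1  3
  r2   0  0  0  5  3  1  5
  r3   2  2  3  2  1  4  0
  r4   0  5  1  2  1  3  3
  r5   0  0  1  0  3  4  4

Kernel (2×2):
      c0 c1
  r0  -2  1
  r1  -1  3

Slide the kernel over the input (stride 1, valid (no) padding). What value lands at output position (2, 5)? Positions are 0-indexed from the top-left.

The receptive field on the input at this output position is [1 5 / 4 0]. Elementwise product with the kernel and sum: 1·-2 + 5·1 + 4·-1 + 0·3.

-1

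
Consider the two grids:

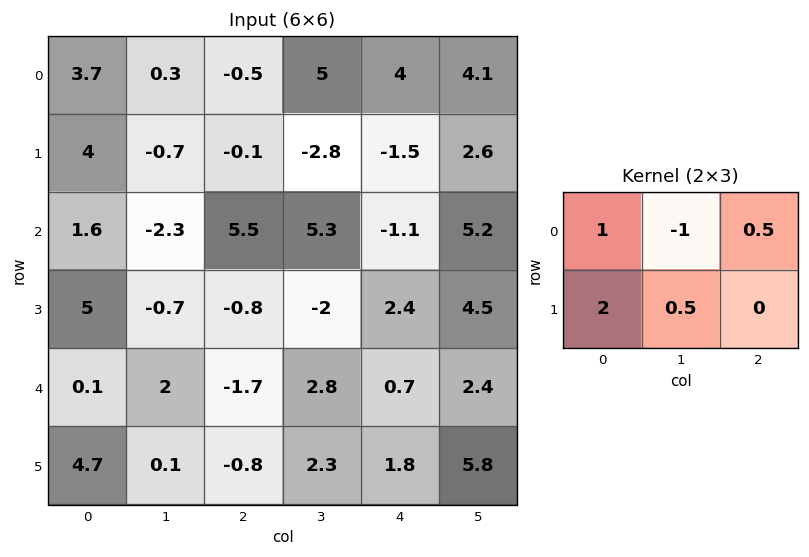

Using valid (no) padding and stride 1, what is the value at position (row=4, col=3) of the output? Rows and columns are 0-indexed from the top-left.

8.8

The receptive field on the input at this output position is [2.8 0.7 2.4 / 2.3 1.8 5.8]. Elementwise product with the kernel and sum: 2.8·1 + 0.7·-1 + 2.4·0.5 + 2.3·2 + 1.8·0.5.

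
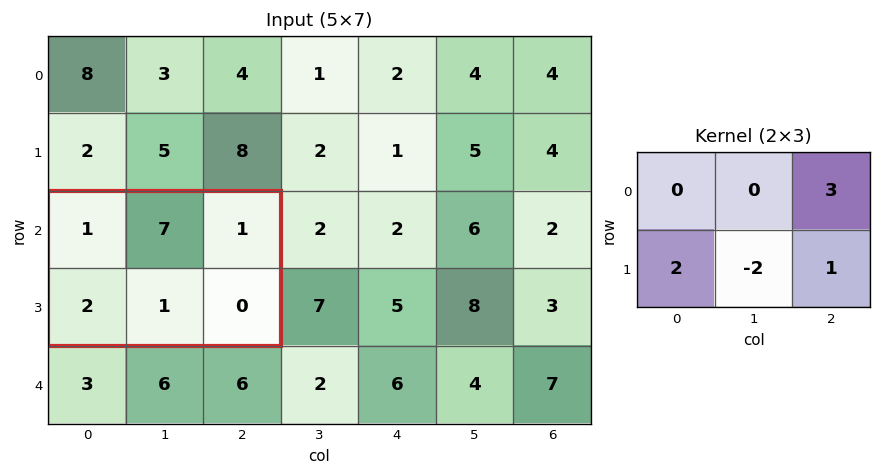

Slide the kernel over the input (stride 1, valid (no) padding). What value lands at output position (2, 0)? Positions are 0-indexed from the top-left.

5

The receptive field on the input at this output position is [1 7 1 / 2 1 0]. Elementwise product with the kernel and sum: 1·3 + 2·2 + 1·-2 + 0·1.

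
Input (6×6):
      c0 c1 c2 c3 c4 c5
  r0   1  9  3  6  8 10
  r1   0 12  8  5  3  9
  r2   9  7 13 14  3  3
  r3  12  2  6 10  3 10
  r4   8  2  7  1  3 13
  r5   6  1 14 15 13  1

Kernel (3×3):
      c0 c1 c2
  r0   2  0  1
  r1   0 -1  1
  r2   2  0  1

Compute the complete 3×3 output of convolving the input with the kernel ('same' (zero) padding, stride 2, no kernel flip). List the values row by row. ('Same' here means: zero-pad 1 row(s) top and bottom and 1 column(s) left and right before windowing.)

Output[0,0]: The receptive field on the zero-padded input at this output position is [0 0 0 / 0 1 9 / 0 0 12]. Elementwise product with the kernel and sum: 0·2 + 0·1 + 1·-1 + 9·1 + 0·2 + 12·1.

20 32 21
12 44 49
-3 25 71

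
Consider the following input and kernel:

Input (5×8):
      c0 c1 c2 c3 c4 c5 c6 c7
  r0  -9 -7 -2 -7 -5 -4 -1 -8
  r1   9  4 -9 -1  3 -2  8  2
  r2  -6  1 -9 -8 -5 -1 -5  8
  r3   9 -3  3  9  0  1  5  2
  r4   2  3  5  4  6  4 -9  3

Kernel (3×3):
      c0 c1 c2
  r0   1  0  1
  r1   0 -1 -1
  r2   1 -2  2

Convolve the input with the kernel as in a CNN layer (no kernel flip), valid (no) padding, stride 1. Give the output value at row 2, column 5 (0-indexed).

The receptive field on the input at this output position is [-1 -5 8 / 1 5 2 / 4 -9 3]. Elementwise product with the kernel and sum: -1·1 + 8·1 + 5·-1 + 2·-1 + 4·1 + -9·-2 + 3·2.

28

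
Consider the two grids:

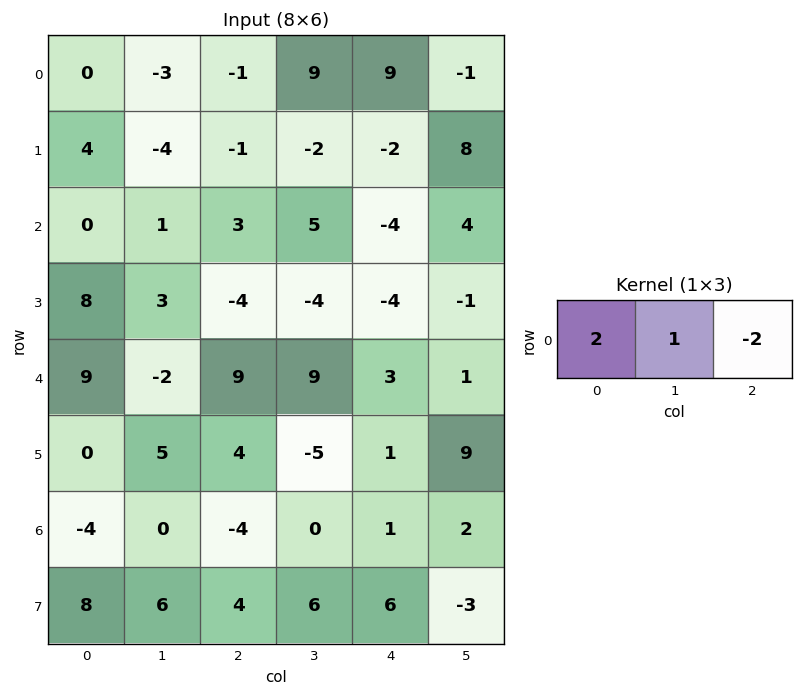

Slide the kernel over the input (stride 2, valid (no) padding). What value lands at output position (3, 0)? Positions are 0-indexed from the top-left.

0

The receptive field on the input at this output position is [-4 0 -4]. Elementwise product with the kernel and sum: -4·2 + 0·1 + -4·-2.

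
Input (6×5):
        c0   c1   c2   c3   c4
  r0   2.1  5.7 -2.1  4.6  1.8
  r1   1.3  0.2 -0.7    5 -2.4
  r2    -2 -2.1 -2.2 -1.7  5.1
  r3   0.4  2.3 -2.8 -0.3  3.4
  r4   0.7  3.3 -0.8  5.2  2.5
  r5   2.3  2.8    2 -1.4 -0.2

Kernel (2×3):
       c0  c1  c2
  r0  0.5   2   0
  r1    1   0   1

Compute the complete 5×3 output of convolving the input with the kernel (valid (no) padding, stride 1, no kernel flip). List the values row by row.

Output[0,0]: The receptive field on the input at this output position is [2.1 5.7 -2.1 / 1.3 0.2 -0.7]. Elementwise product with the kernel and sum: 2.1·0.5 + 5.7·2 + 1.3·1 + -0.7·1.
Output[0,1]: The receptive field on the input at this output position is [5.7 -2.1 4.6 / 0.2 -0.7 5]. Elementwise product with the kernel and sum: 5.7·0.5 + -2.1·2 + 0.2·1 + 5·1.

13.05 3.85 5.05
-3.15 -5.1 12.55
-7.6 -3.45 -3.9
4.7 4.05 -0.3
11.25 1.45 11.8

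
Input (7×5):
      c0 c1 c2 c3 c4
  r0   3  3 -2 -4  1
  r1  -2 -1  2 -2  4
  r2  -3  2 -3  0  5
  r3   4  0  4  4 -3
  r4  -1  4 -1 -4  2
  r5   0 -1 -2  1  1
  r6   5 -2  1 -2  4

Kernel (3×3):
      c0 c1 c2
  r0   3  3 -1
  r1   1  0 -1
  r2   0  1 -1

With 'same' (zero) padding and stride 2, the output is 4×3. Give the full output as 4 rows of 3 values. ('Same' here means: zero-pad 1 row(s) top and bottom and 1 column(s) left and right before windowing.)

Output[0,0]: The receptive field on the zero-padded input at this output position is [0 0 0 / 0 3 3 / 0 -2 -1]. Elementwise product with the kernel and sum: 0·3 + 0·3 + 0·-1 + 0·1 + 3·-1 + -2·1 + -1·-1.

-4 11 0
-3 7 3
9 13 0
3 -10 4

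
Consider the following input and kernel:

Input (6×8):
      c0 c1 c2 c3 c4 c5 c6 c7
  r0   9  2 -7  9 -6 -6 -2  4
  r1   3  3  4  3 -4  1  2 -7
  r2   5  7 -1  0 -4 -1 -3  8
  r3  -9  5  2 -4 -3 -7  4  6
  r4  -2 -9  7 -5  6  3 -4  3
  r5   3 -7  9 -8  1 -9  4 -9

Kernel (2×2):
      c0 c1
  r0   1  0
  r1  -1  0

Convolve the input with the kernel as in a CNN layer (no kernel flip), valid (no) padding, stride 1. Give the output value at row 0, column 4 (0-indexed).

The receptive field on the input at this output position is [-6 -6 / -4 1]. Elementwise product with the kernel and sum: -6·1 + -4·-1.

-2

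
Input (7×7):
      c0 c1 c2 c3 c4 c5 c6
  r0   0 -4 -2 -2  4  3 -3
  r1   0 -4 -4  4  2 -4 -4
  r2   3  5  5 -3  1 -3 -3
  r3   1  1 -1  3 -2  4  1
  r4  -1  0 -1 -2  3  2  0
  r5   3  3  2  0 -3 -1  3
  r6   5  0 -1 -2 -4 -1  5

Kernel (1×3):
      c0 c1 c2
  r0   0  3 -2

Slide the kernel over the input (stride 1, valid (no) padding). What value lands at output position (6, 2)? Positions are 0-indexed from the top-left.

The receptive field on the input at this output position is [-1 -2 -4]. Elementwise product with the kernel and sum: -2·3 + -4·-2.

2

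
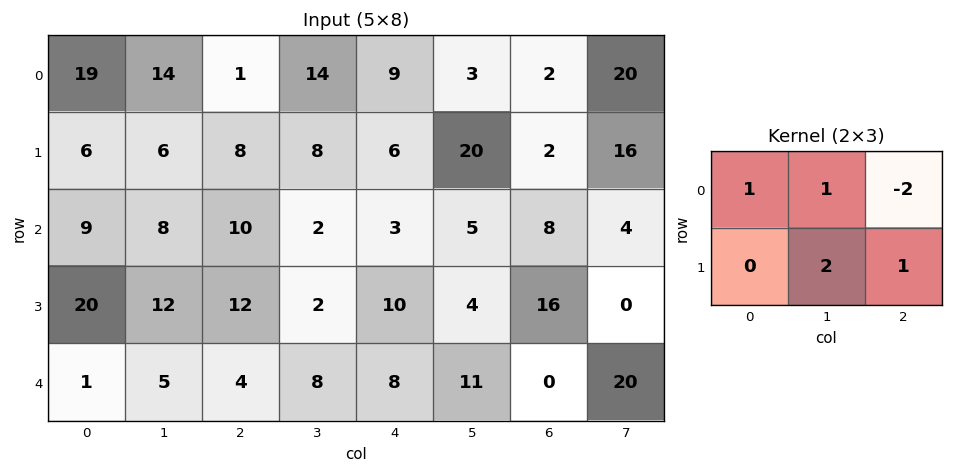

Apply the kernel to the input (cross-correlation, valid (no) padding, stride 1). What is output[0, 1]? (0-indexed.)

11

The receptive field on the input at this output position is [14 1 14 / 6 8 8]. Elementwise product with the kernel and sum: 14·1 + 1·1 + 14·-2 + 8·2 + 8·1.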